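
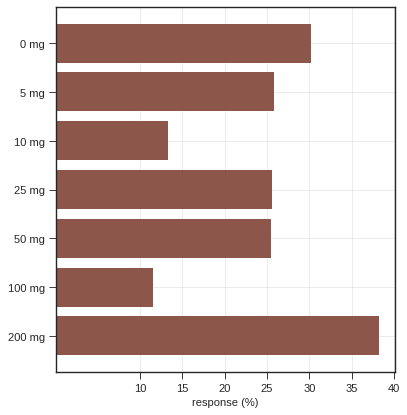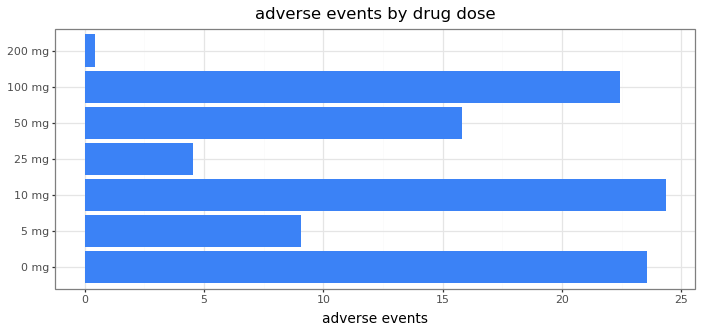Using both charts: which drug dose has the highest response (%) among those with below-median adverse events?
Chart 2 median adverse events ≈ 15; below-median drug doses: 5 mg, 25 mg, 200 mg. Among those, 200 mg has the highest response (%) (≈ 40).

200 mg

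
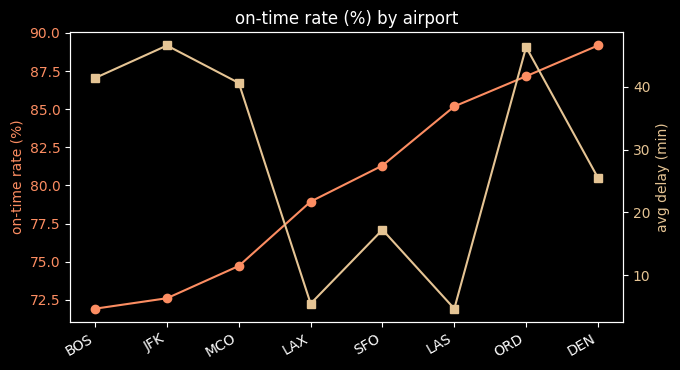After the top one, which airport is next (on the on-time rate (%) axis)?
ORD

Top 3 (on the on-time rate (%) axis): DEN ≈ 90, ORD ≈ 88, LAS ≈ 86.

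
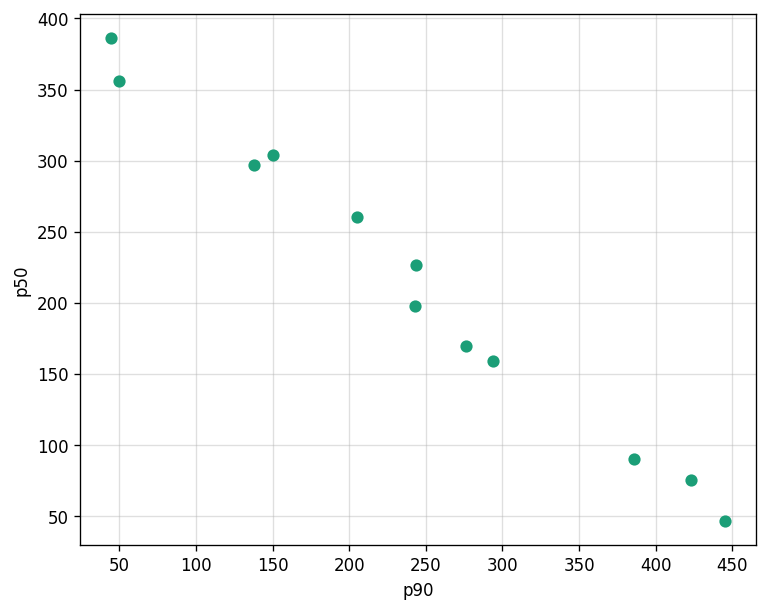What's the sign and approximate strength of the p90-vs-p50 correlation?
Points are negatively correlated; strong (|r| ≈ 1.0).

negative, strong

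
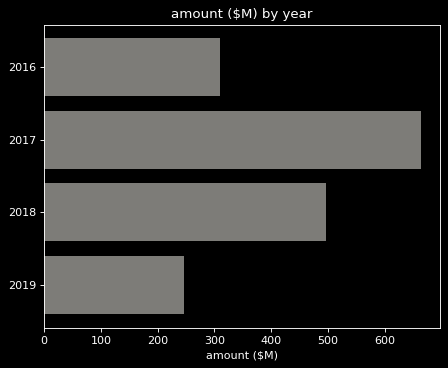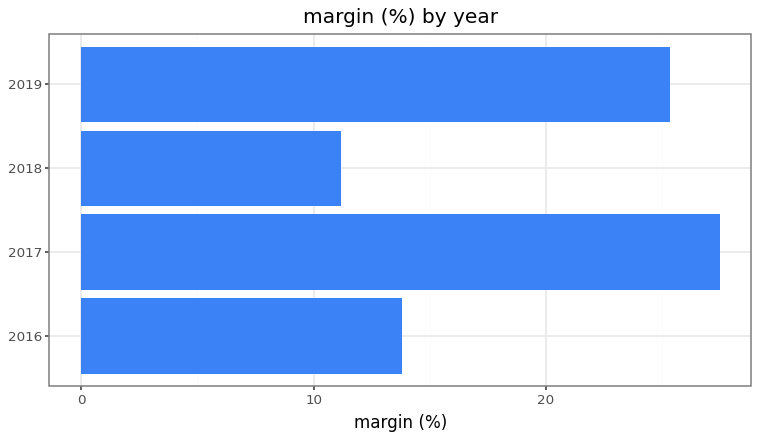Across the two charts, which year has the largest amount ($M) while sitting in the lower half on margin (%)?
2018

Chart 2 median margin (%) ≈ 20; below-median years: 2016, 2018. Among those, 2018 has the highest amount ($M) (≈ 500).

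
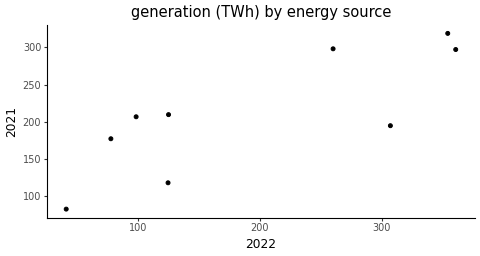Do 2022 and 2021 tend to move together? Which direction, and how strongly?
Points are positively correlated; strong (|r| ≈ 0.8).

positive, strong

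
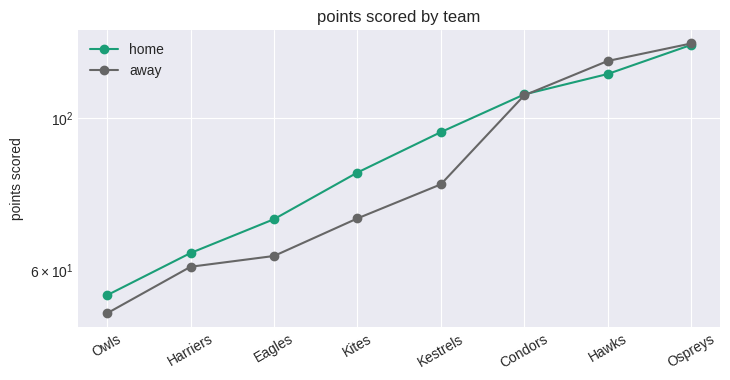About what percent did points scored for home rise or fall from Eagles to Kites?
≈ +14.3%

Eagles ≈ 70, Kites ≈ 80; (80 − 70) / 70 ≈ +14.3%.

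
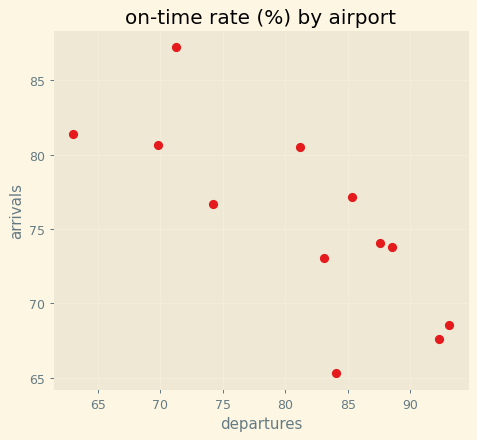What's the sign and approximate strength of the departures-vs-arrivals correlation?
negative, strong

Points are negatively correlated; strong (|r| ≈ 0.8).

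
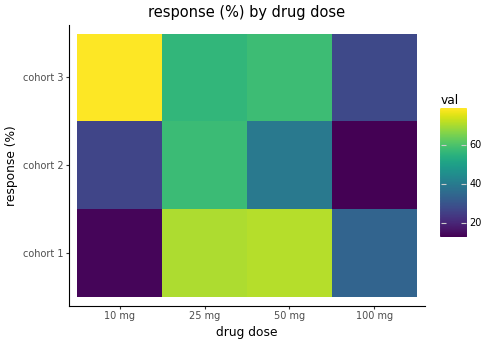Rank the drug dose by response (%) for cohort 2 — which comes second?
50 mg

Top 3 for cohort 2: 25 mg ≈ 60, 50 mg ≈ 40, 10 mg ≈ 30.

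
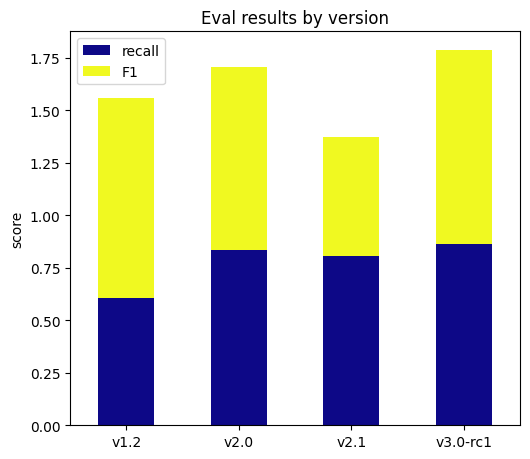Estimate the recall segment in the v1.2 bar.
≈ 0.6

recall top ≈ 0.6, bottom ≈ 0.0; segment ≈ 0.6.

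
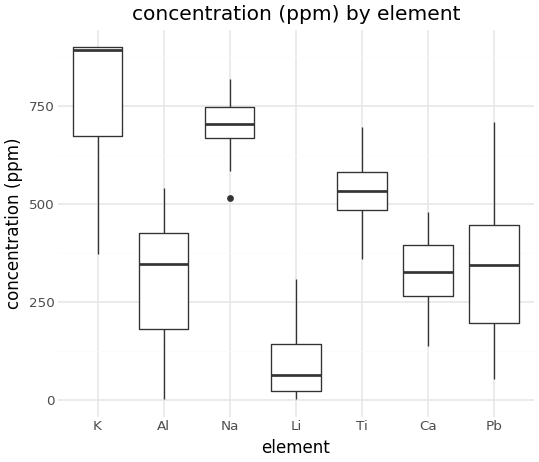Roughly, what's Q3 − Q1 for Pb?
≈ 200

Q3 ≈ 400, Q1 ≈ 200; IQR ≈ 200.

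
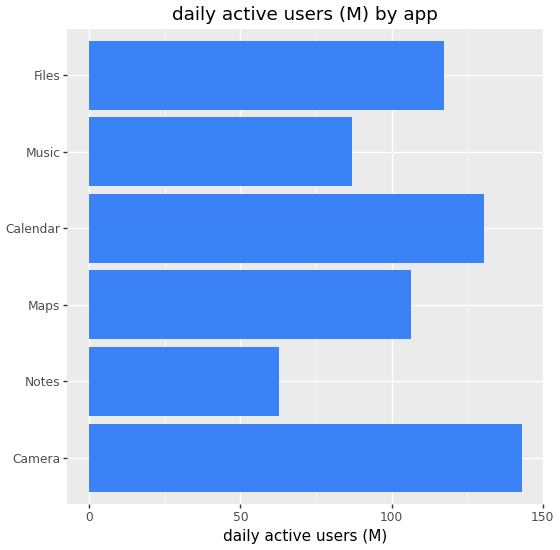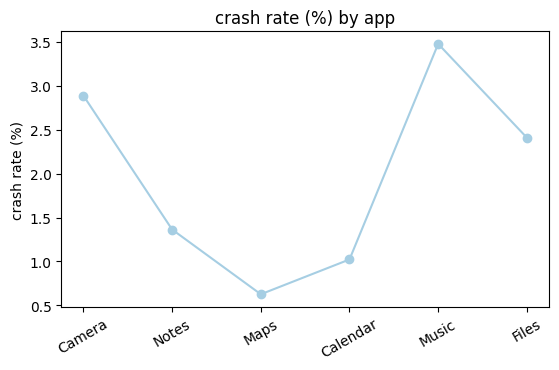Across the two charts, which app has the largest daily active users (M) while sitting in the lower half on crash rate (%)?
Calendar

Chart 2 median crash rate (%) ≈ 2; below-median apps: Notes, Maps, Calendar. Among those, Calendar has the highest daily active users (M) (≈ 140).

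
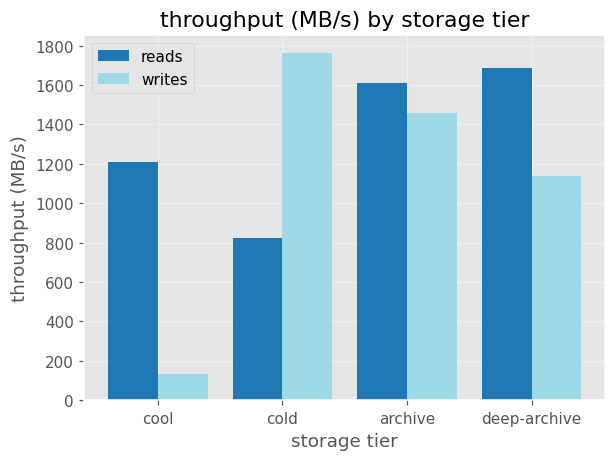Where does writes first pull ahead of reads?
cool: writes ≈ 200 vs reads ≈ 1200 (not yet); cold: writes ≈ 1800 vs reads ≈ 800 (first crossover).

cold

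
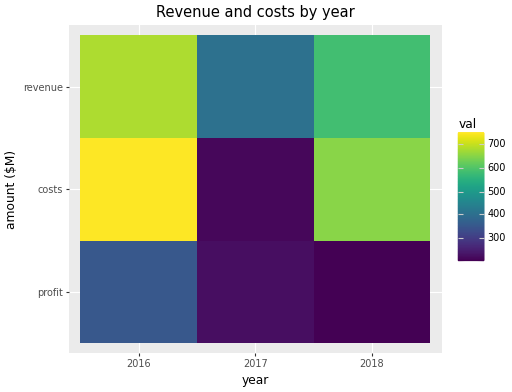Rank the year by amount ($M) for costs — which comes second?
Top 3 for costs: 2016 ≈ 750, 2018 ≈ 650, 2017 ≈ 200.

2018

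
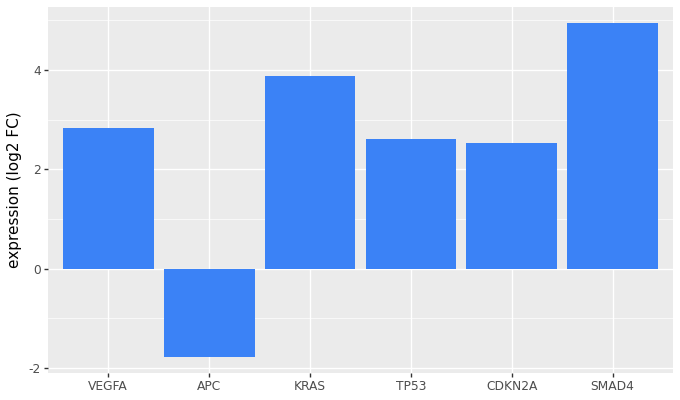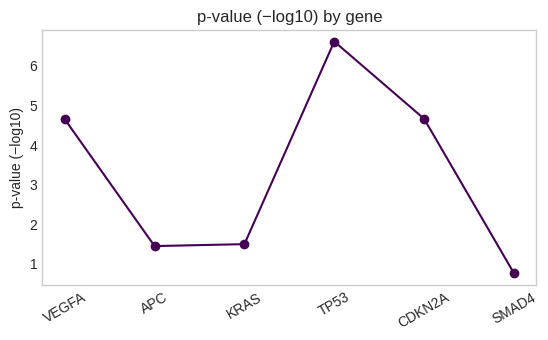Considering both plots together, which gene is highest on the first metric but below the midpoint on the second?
Chart 2 median p-value (−log10) ≈ 3; below-median genes: APC, KRAS, SMAD4. Among those, SMAD4 has the highest expression (log2 FC) (≈ 5).

SMAD4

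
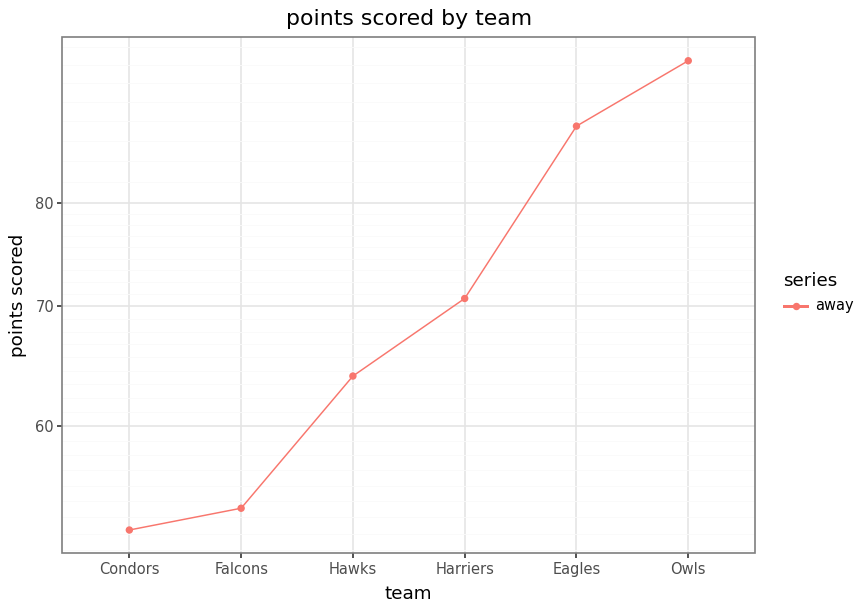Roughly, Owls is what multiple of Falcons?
≈ 1.73×

Owls ≈ 95, Falcons ≈ 55; 95/55 ≈ 1.73.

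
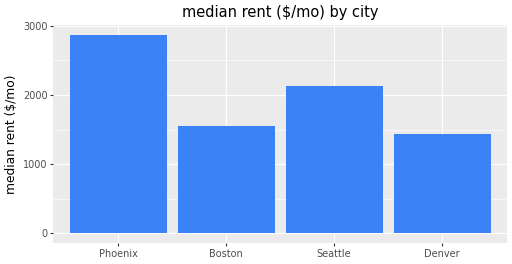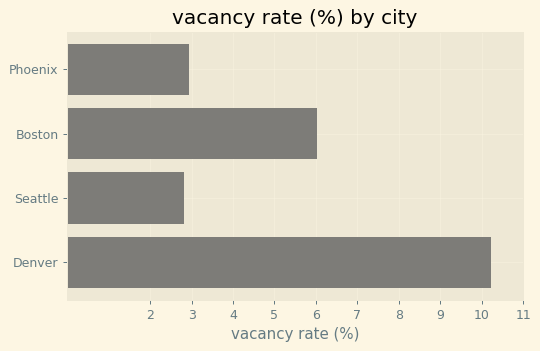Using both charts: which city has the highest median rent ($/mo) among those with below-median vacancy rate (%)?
Phoenix

Chart 2 median vacancy rate (%) ≈ 4; below-median cities: Phoenix, Seattle. Among those, Phoenix has the highest median rent ($/mo) (≈ 3000).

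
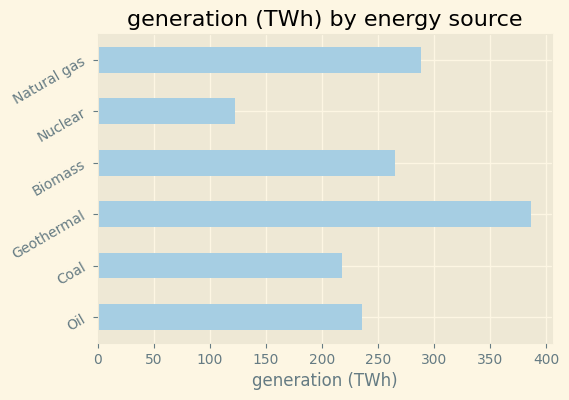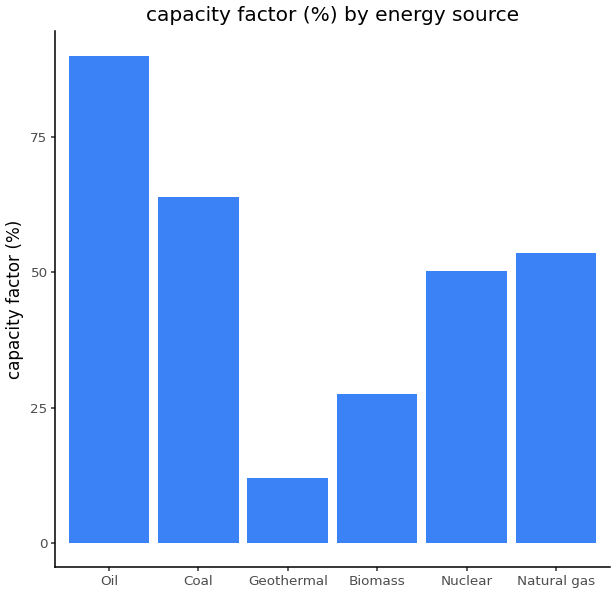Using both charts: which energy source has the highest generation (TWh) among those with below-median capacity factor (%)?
Chart 2 median capacity factor (%) ≈ 50; below-median energy sources: Geothermal, Biomass, Nuclear. Among those, Geothermal has the highest generation (TWh) (≈ 400).

Geothermal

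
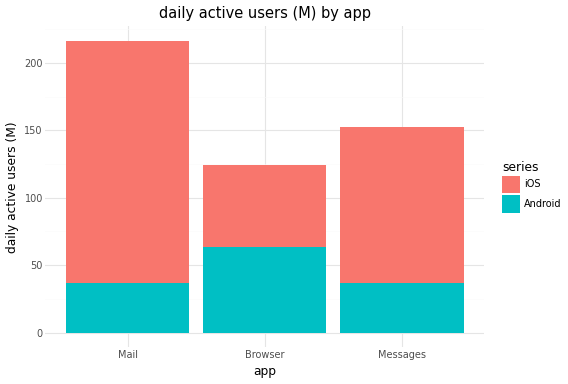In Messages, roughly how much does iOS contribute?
iOS top ≈ 160, bottom ≈ 40; segment ≈ 120.

≈ 120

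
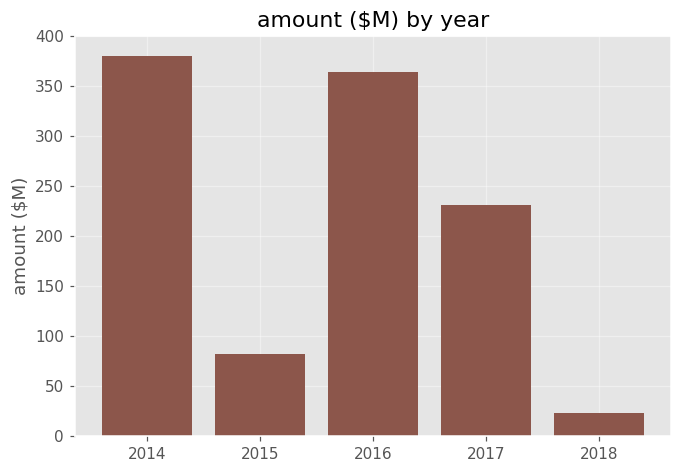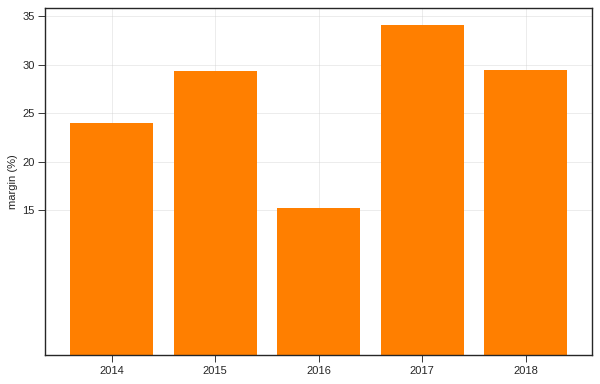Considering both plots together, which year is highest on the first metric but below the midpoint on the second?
Chart 2 median margin (%) ≈ 30; below-median years: 2014, 2016. Among those, 2014 has the highest amount ($M) (≈ 400).

2014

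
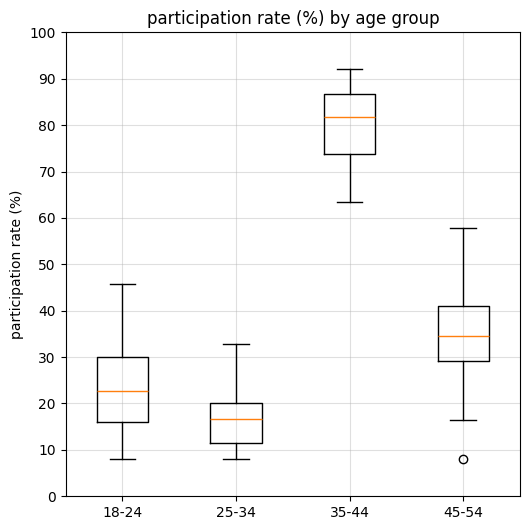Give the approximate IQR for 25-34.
Q3 ≈ 20, Q1 ≈ 10; IQR ≈ 10.

≈ 10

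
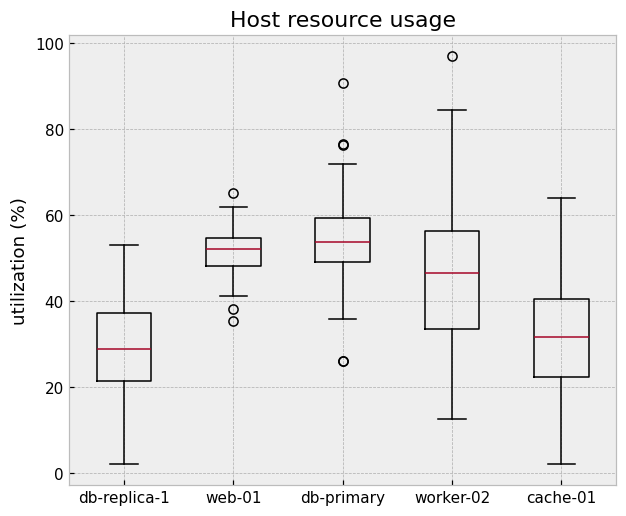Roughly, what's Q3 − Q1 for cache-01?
≈ 20

Q3 ≈ 40, Q1 ≈ 20; IQR ≈ 20.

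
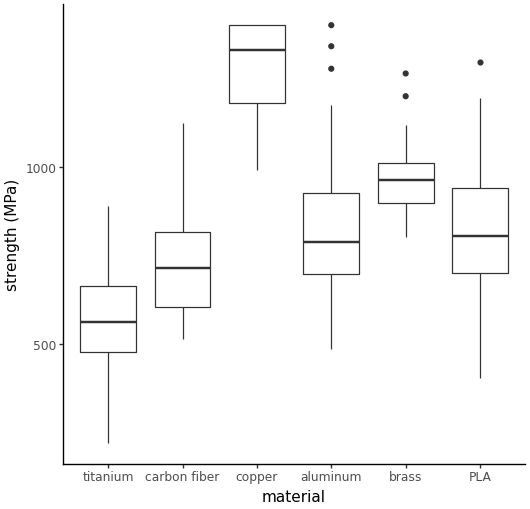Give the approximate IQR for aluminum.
≈ 200

Q3 ≈ 900, Q1 ≈ 700; IQR ≈ 200.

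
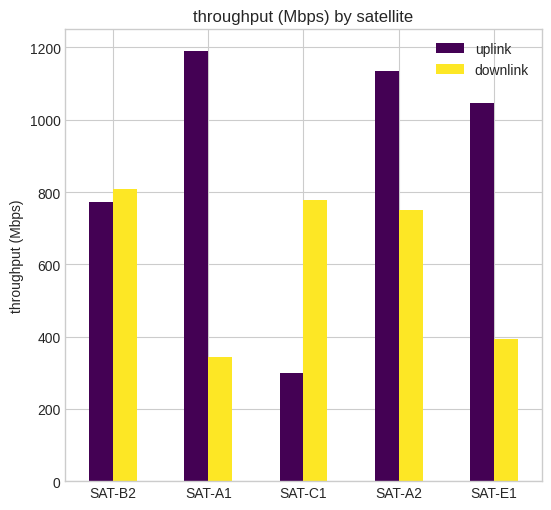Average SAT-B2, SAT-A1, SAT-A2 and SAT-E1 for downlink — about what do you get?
≈ 575

(800 + 300 + 800 + 400) / 4 ≈ 575.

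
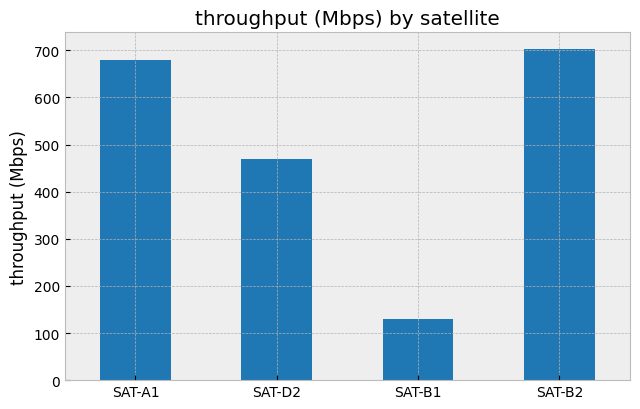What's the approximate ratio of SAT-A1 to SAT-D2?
≈ 1.4×

SAT-A1 ≈ 700, SAT-D2 ≈ 500; 700/500 ≈ 1.4.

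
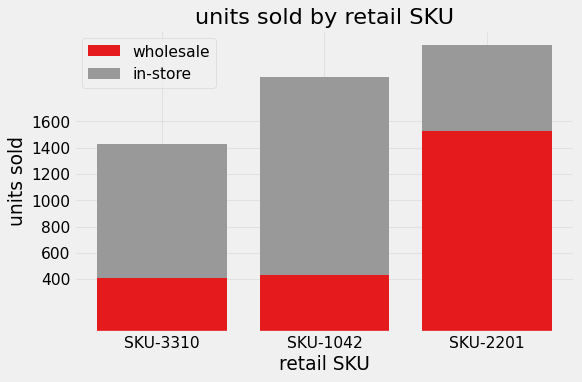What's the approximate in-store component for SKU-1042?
in-store top ≈ 2000, bottom ≈ 400; segment ≈ 1600.

≈ 1600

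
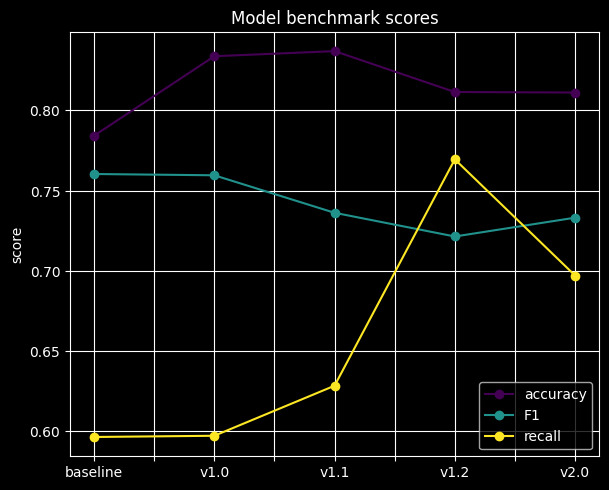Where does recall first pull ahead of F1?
v1.1: recall ≈ 0.65 vs F1 ≈ 0.75 (not yet); v1.2: recall ≈ 0.75 vs F1 ≈ 0.70 (first crossover).

v1.2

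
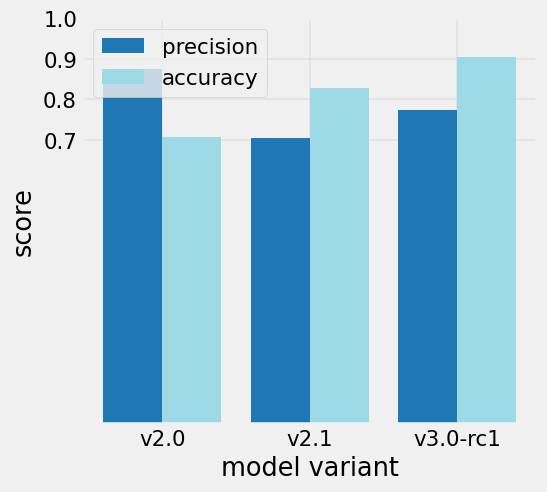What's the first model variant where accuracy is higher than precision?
v2.1

v2.0: accuracy ≈ 0.7 vs precision ≈ 0.9 (not yet); v2.1: accuracy ≈ 0.8 vs precision ≈ 0.7 (first crossover).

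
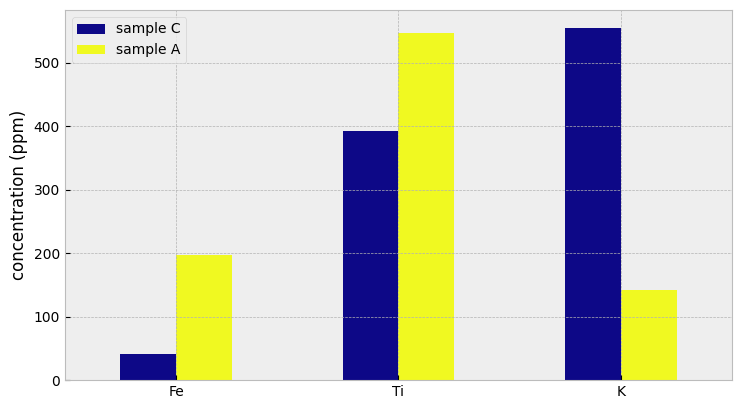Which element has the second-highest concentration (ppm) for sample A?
Top 3 for sample A: Ti ≈ 550, Fe ≈ 200, K ≈ 150.

Fe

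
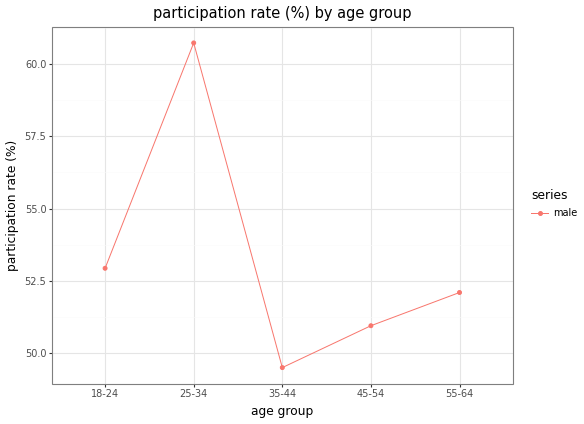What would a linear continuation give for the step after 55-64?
Last three: 49, 51, 52 → slope ≈ 1.5/step → next ≈ 53.5.

≈ 53.5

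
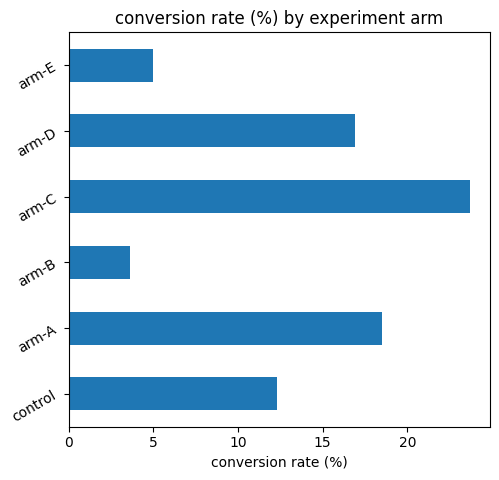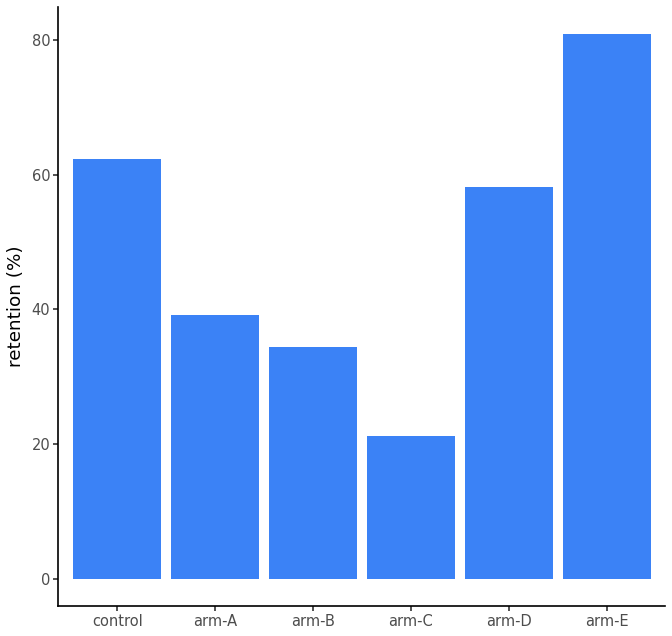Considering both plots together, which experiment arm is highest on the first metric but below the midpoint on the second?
Chart 2 median retention (%) ≈ 50; below-median experiment arms: arm-A, arm-B, arm-C. Among those, arm-C has the highest conversion rate (%) (≈ 25).

arm-C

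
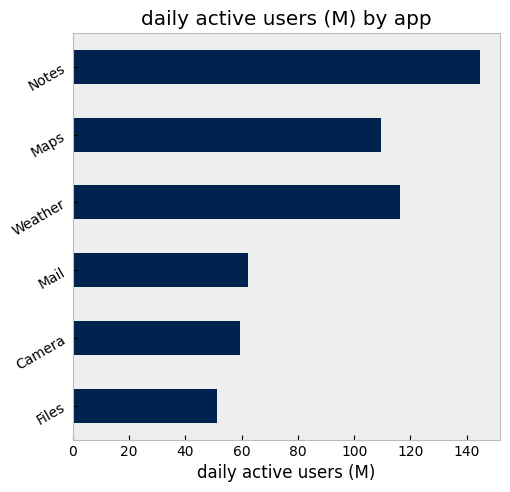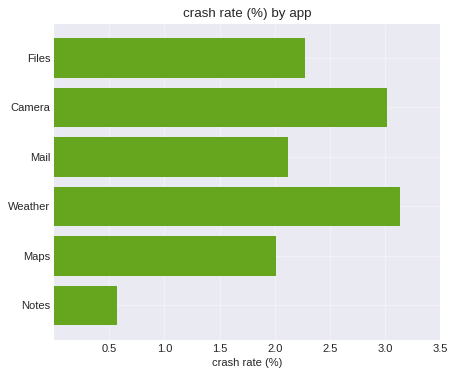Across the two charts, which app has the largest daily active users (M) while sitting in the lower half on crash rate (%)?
Chart 2 median crash rate (%) ≈ 2; below-median apps: Mail, Maps, Notes. Among those, Notes has the highest daily active users (M) (≈ 140).

Notes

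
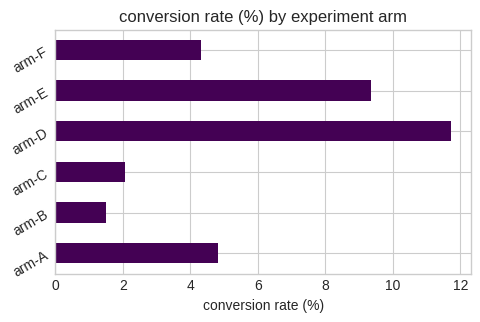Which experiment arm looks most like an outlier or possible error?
arm-D

arm-D ≈ 12; the rest sit between ≈ 2 and ≈ 9.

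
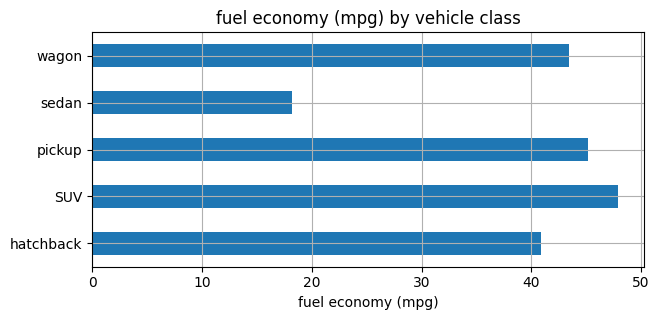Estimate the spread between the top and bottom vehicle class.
≈ 30

Max SUV ≈ 50, min sedan ≈ 20; range ≈ 30.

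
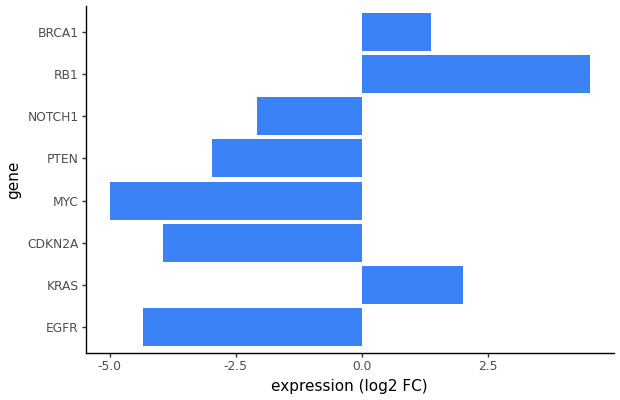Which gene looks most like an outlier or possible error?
RB1

RB1 ≈ 5; the rest sit between ≈ -5 and ≈ 2.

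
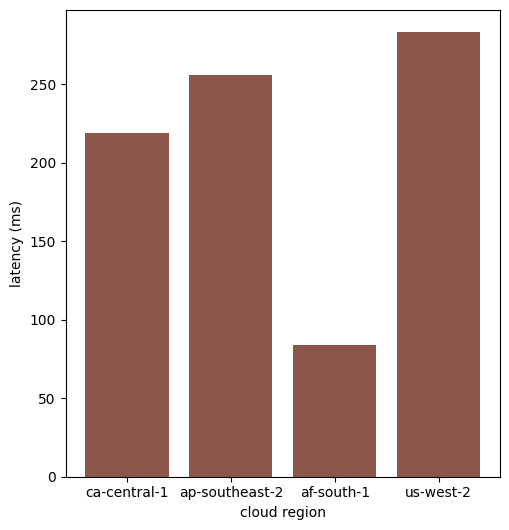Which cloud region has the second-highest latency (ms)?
Top 3: us-west-2 ≈ 275, ap-southeast-2 ≈ 250, ca-central-1 ≈ 225.

ap-southeast-2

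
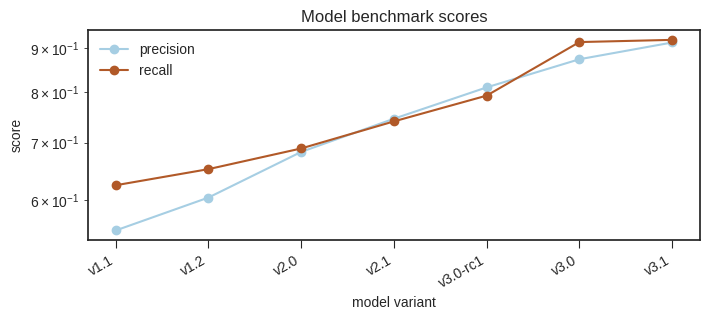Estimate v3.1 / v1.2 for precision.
≈ 1.5×

v3.1 ≈ 0.90, v1.2 ≈ 0.60; 0.90/0.60 ≈ 1.5.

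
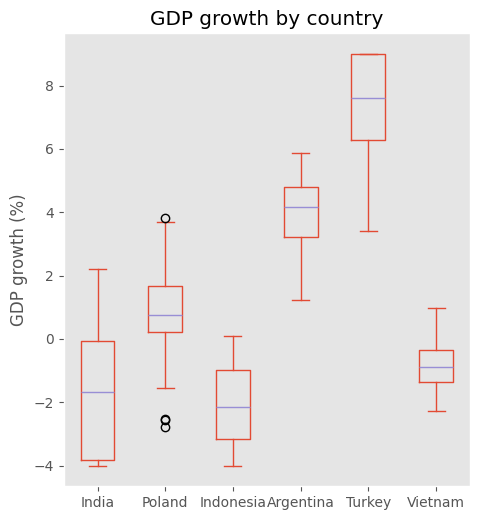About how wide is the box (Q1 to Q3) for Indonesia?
≈ 2

Q3 ≈ -1, Q1 ≈ -3; IQR ≈ 2.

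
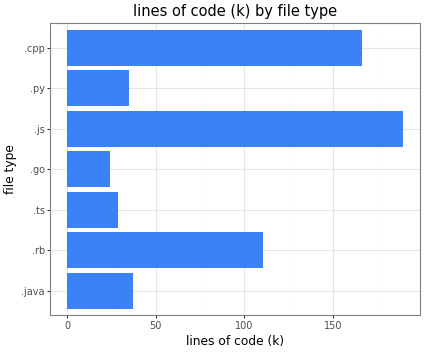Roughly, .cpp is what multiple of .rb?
.cpp ≈ 160, .rb ≈ 120; 160/120 ≈ 1.33.

≈ 1.33×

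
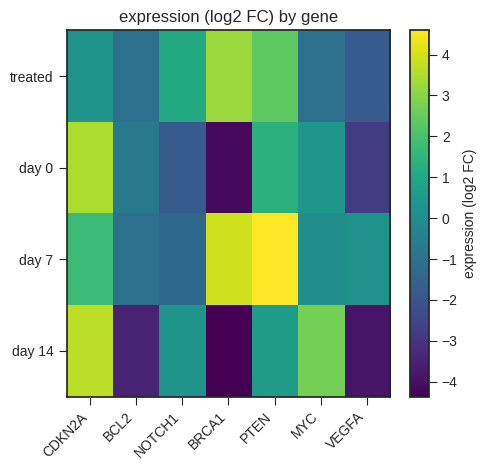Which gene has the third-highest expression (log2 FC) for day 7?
CDKN2A

Top 4 for day 7: PTEN ≈ 5, BRCA1 ≈ 4, CDKN2A ≈ 2, VEGFA ≈ 0.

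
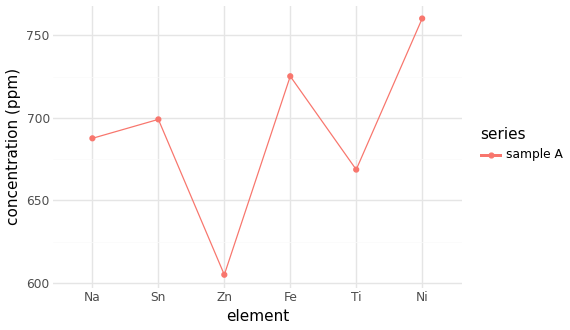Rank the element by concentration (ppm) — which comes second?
Top 3: Ni ≈ 760, Fe ≈ 720, Sn ≈ 700.

Fe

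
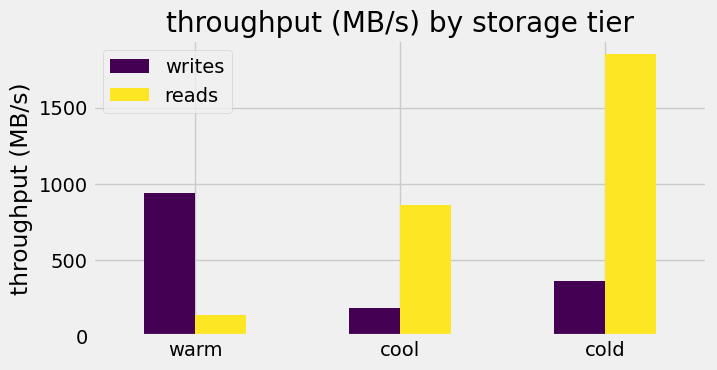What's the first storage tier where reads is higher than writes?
warm: reads ≈ 200 vs writes ≈ 1000 (not yet); cool: reads ≈ 800 vs writes ≈ 200 (first crossover).

cool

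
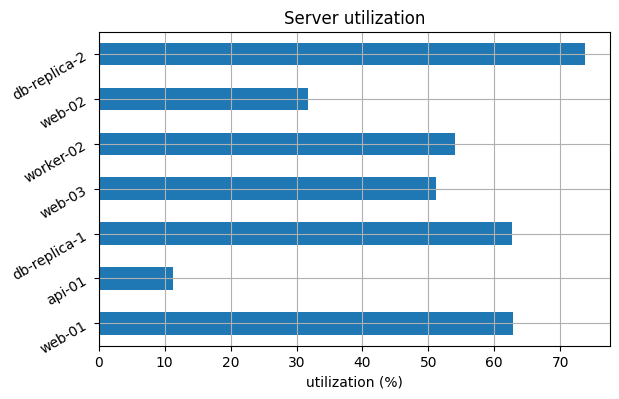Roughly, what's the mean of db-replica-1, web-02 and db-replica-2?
(60 + 30 + 70) / 3 ≈ 53.

≈ 53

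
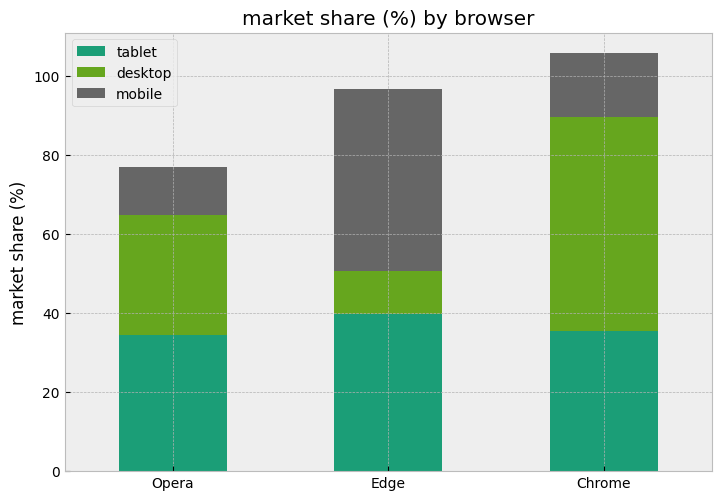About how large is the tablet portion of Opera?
≈ 30

tablet top ≈ 30, bottom ≈ 0; segment ≈ 30.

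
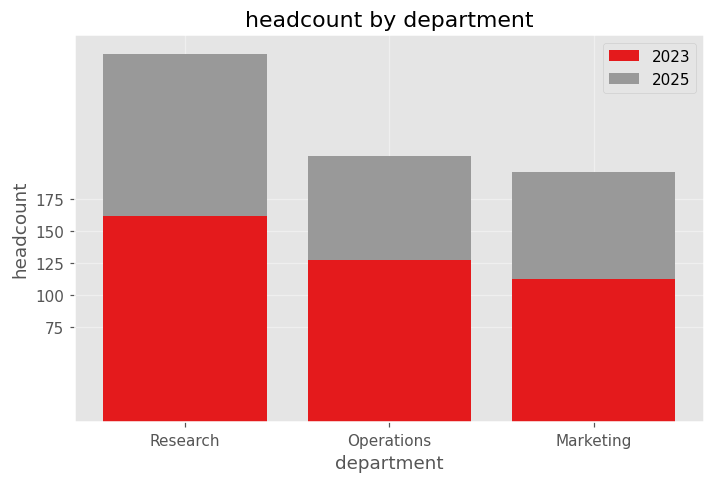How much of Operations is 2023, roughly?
2023 top ≈ 125, bottom ≈ 0; segment ≈ 125.

≈ 125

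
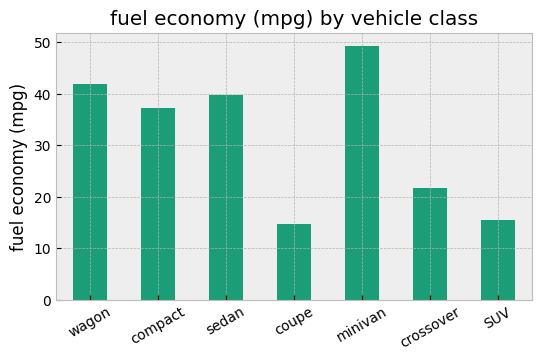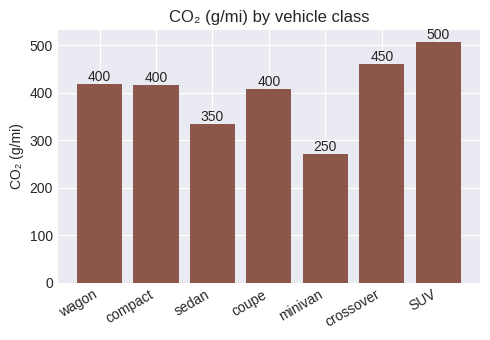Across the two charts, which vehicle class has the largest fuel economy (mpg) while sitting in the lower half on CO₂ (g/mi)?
Chart 2 median CO₂ (g/mi) ≈ 400; below-median vehicle classes: sedan, coupe, minivan. Among those, minivan has the highest fuel economy (mpg) (≈ 50).

minivan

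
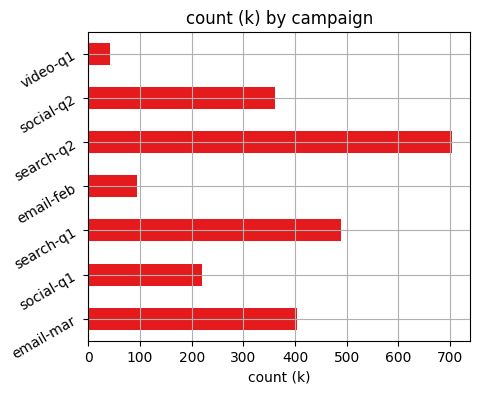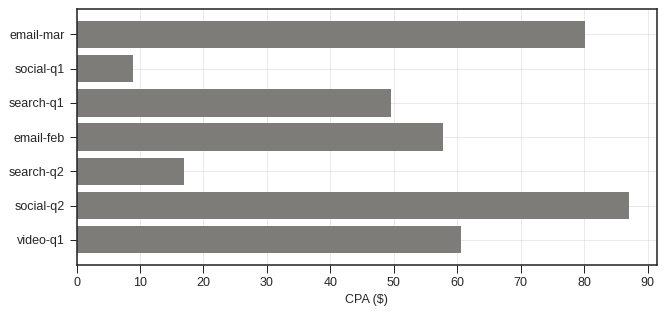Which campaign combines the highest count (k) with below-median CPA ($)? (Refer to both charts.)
Chart 2 median CPA ($) ≈ 60; below-median campaigns: social-q1, search-q1, search-q2. Among those, search-q2 has the highest count (k) (≈ 700).

search-q2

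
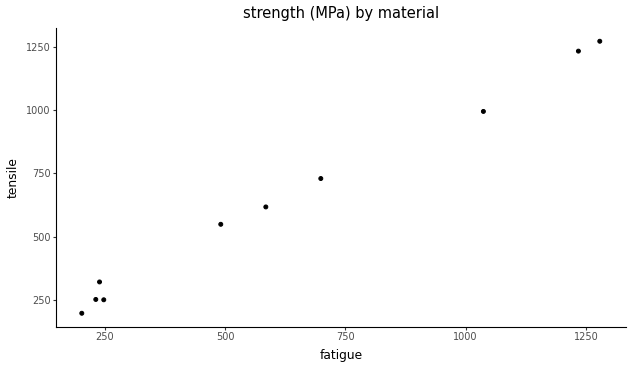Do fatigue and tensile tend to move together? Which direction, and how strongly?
Points are positively correlated; strong (|r| ≈ 1.0).

positive, strong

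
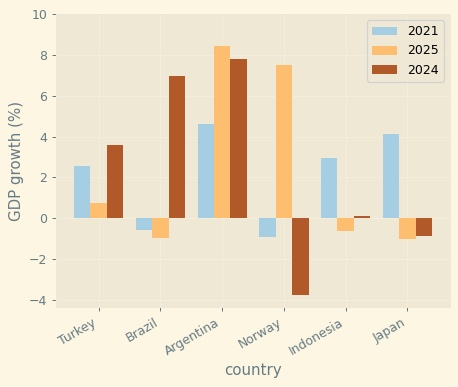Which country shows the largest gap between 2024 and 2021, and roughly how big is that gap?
Brazil, ≈ 6 %

Brazil: 2024 ≈ 6, 2021 ≈ 0 → gap ≈ 6. Next-largest (Japan) is only ≈ 4.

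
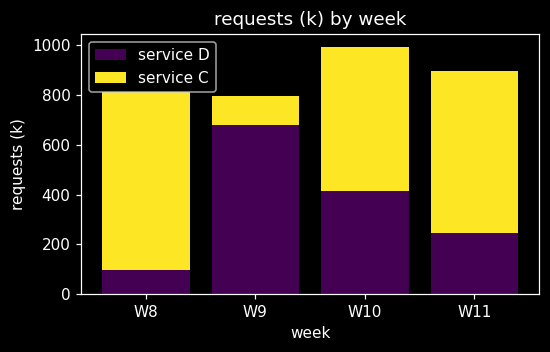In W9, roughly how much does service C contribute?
≈ 100

service C top ≈ 800, bottom ≈ 700; segment ≈ 100.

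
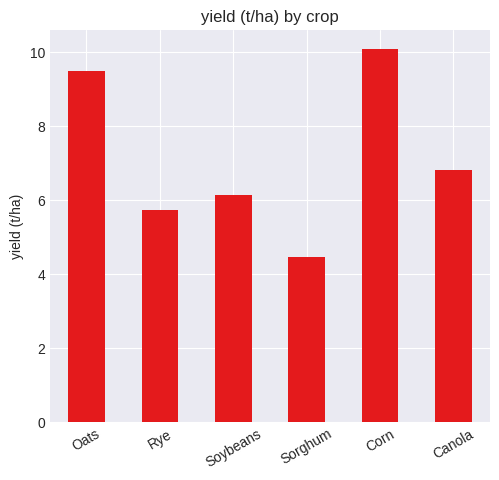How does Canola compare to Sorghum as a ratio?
Canola ≈ 7, Sorghum ≈ 4; 7/4 ≈ 1.75.

≈ 1.75×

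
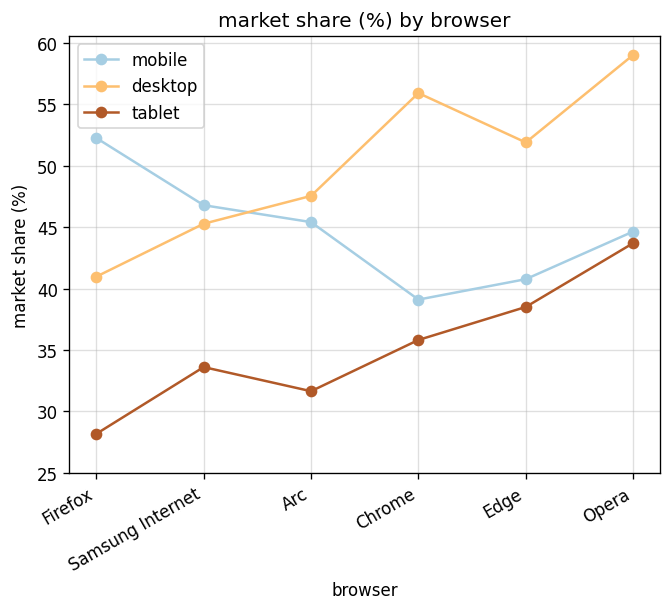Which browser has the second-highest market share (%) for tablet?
Top 3 for tablet: Opera ≈ 45, Edge ≈ 40, Chrome ≈ 35.

Edge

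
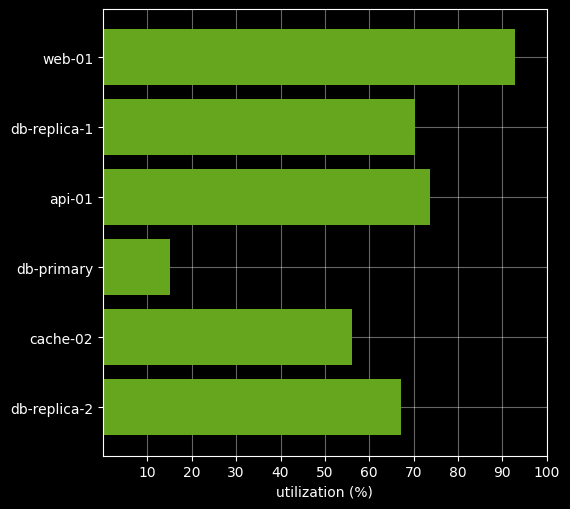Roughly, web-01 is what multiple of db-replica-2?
≈ 1.29×

web-01 ≈ 90, db-replica-2 ≈ 70; 90/70 ≈ 1.29.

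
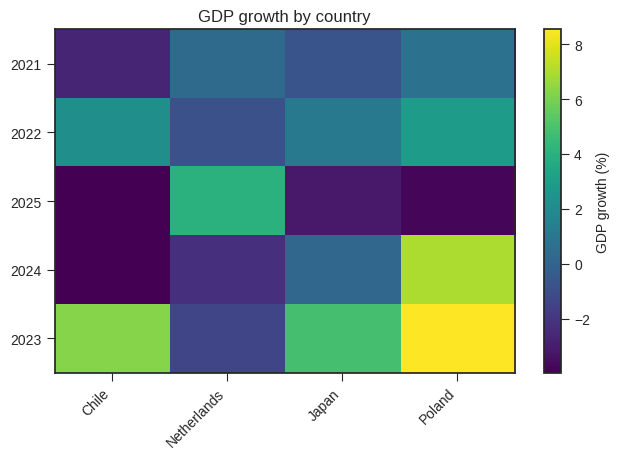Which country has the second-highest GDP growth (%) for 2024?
Top 3 for 2024: Poland ≈ 8, Japan ≈ 0, Netherlands ≈ -2.

Japan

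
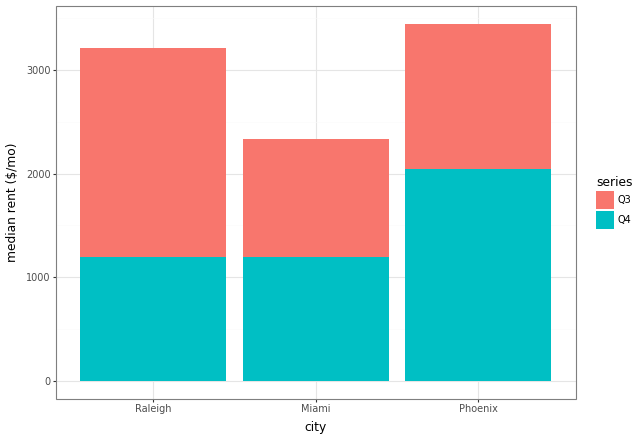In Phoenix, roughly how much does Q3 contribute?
≈ 1500

Q3 top ≈ 3500, bottom ≈ 2000; segment ≈ 1500.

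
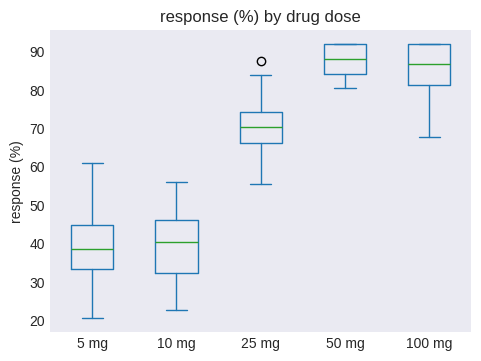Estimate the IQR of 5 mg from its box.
Q3 ≈ 45, Q1 ≈ 35; IQR ≈ 10.

≈ 10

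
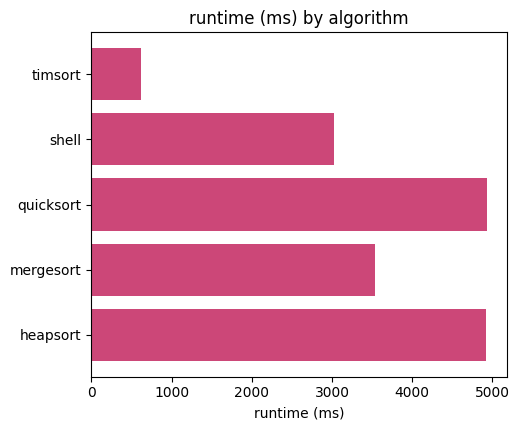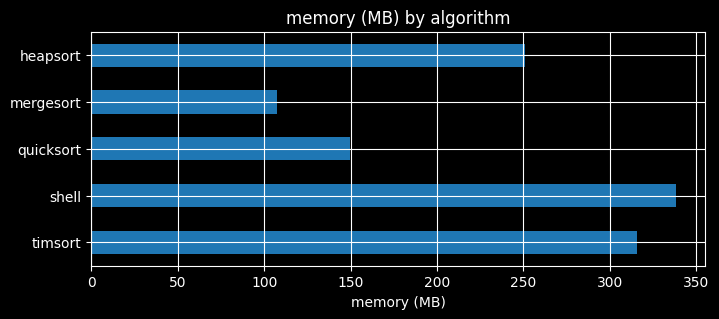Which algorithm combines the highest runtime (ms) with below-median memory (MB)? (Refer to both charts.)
quicksort

Chart 2 median memory (MB) ≈ 250; below-median algorithms: quicksort, mergesort. Among those, quicksort has the highest runtime (ms) (≈ 5000).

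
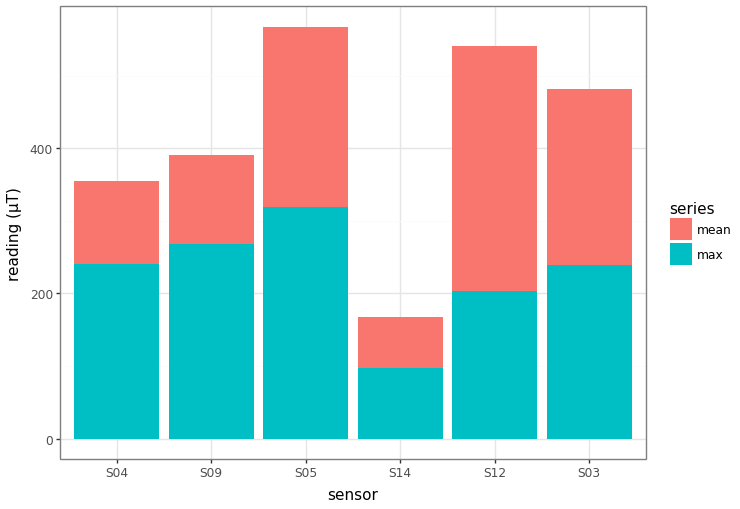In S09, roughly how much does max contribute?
max top ≈ 250, bottom ≈ 0; segment ≈ 250.

≈ 250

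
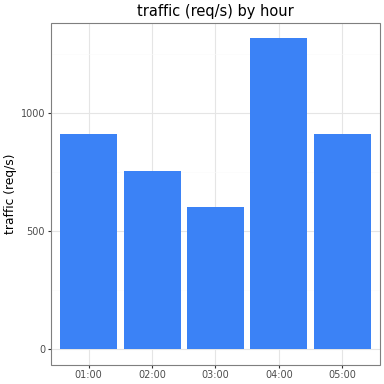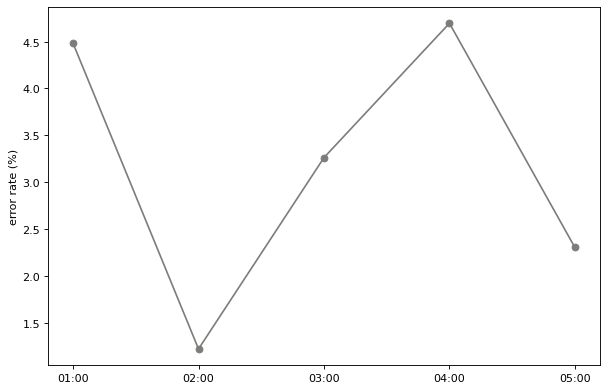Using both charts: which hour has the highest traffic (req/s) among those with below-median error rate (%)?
05:00

Chart 2 median error rate (%) ≈ 3.5; below-median hours: 02:00, 05:00. Among those, 05:00 has the highest traffic (req/s) (≈ 1000).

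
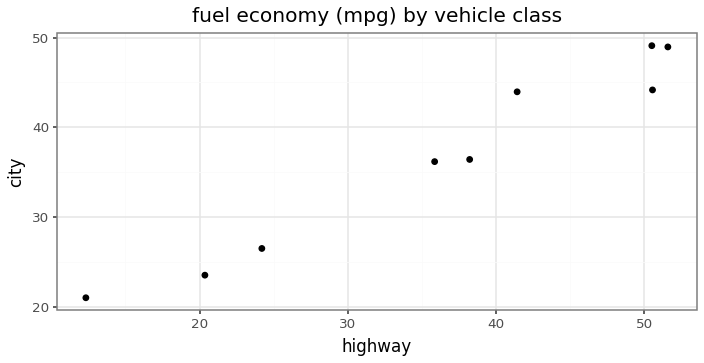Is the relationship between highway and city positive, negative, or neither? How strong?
Points are positively correlated; strong (|r| ≈ 1.0).

positive, strong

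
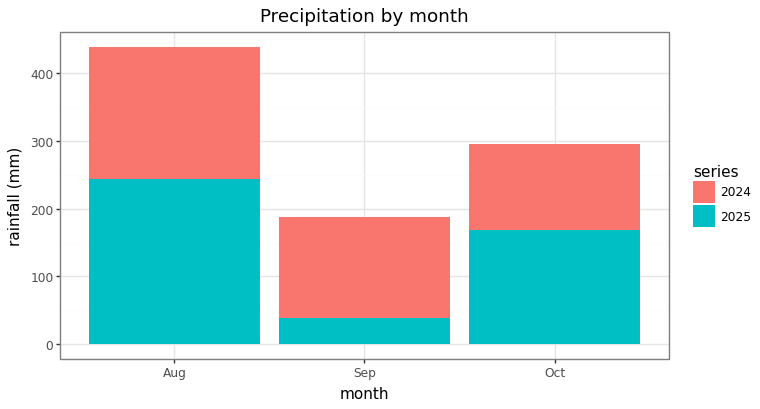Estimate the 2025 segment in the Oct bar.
≈ 150

2025 top ≈ 150, bottom ≈ 0; segment ≈ 150.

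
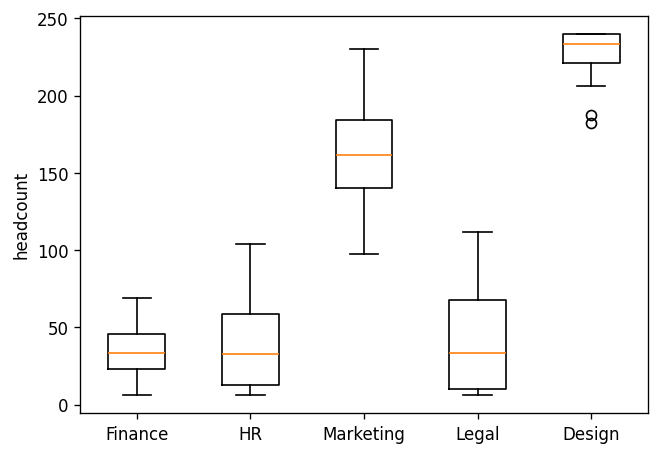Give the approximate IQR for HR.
Q3 ≈ 60, Q1 ≈ 20; IQR ≈ 40.

≈ 40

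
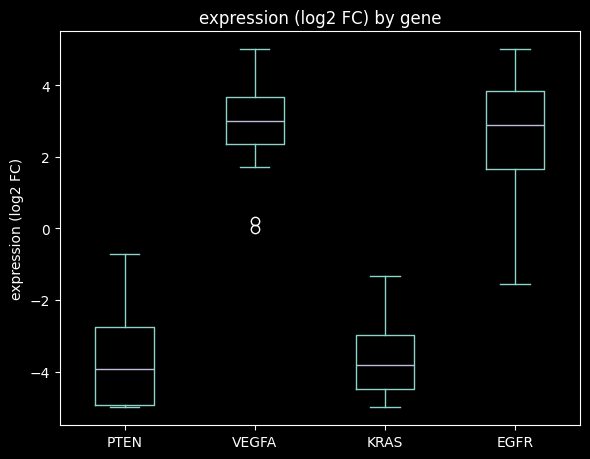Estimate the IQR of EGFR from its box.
Q3 ≈ 4, Q1 ≈ 2; IQR ≈ 2.

≈ 2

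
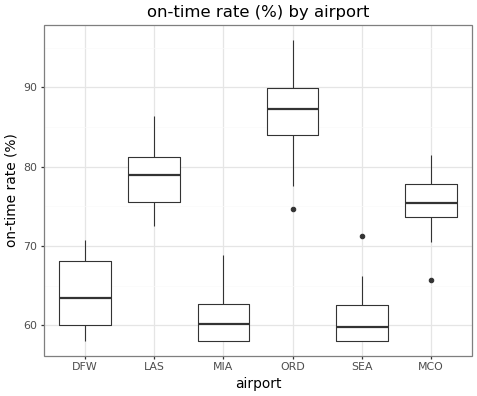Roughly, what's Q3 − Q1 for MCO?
Q3 ≈ 80, Q1 ≈ 75; IQR ≈ 5.

≈ 5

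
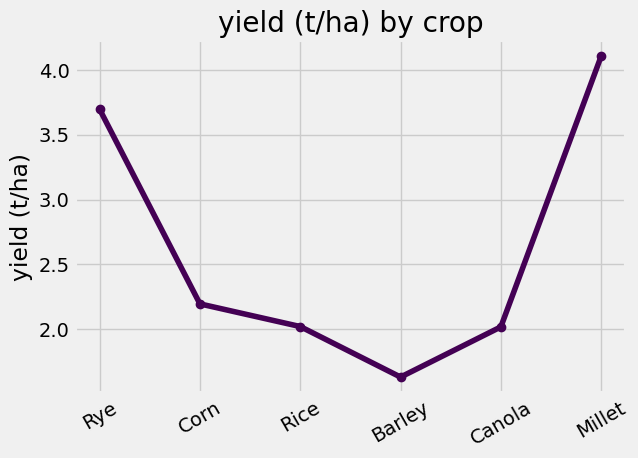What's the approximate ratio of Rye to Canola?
≈ 1.75×

Rye ≈ 3.5, Canola ≈ 2.0; 3.5/2.0 ≈ 1.75.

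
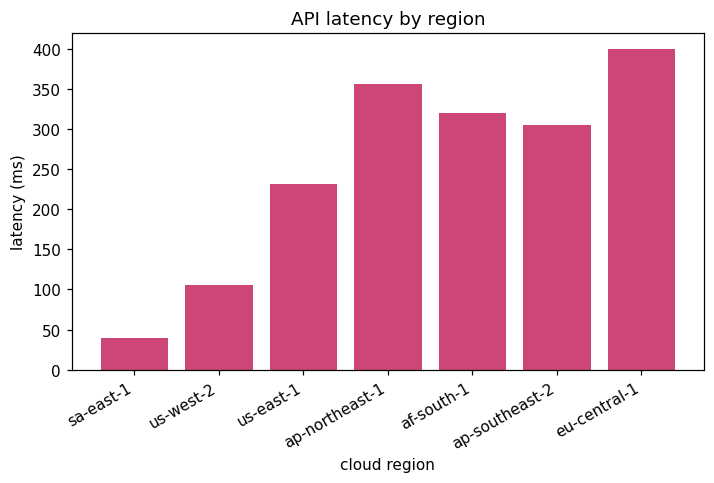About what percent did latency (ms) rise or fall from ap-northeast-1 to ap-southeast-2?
ap-northeast-1 ≈ 350, ap-southeast-2 ≈ 300; (300 − 350) / 350 ≈ -14.3%.

≈ -14.3%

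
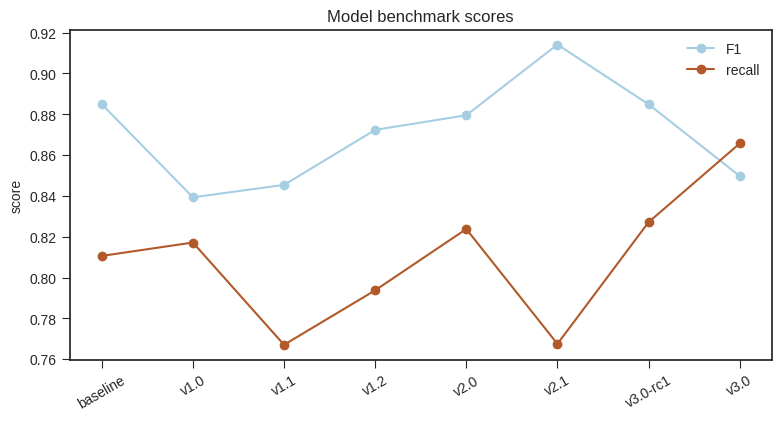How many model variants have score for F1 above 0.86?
Above 0.86: baseline, v1.2, v2.0, v2.1, v3.0-rc1.

5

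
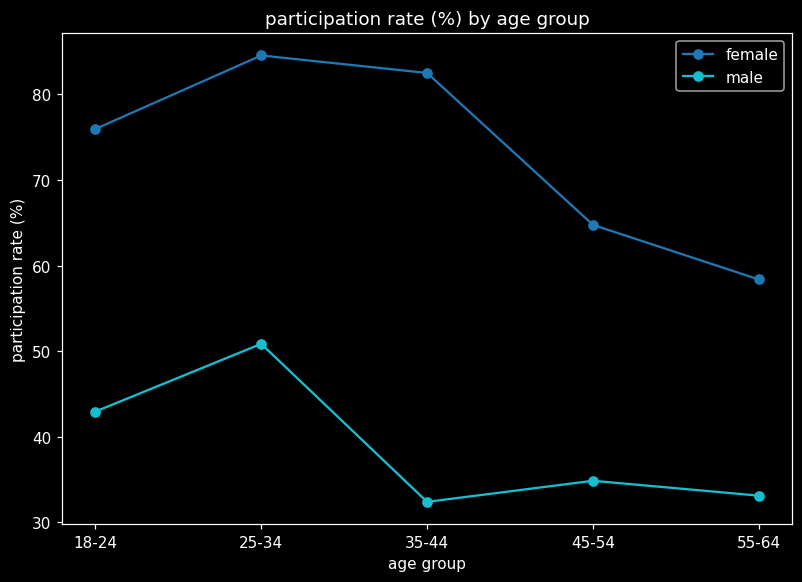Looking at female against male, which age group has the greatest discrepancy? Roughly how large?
35-44: female ≈ 85, male ≈ 30 → gap ≈ 55. Next-largest (25-34) is only ≈ 35.

35-44, ≈ 55 %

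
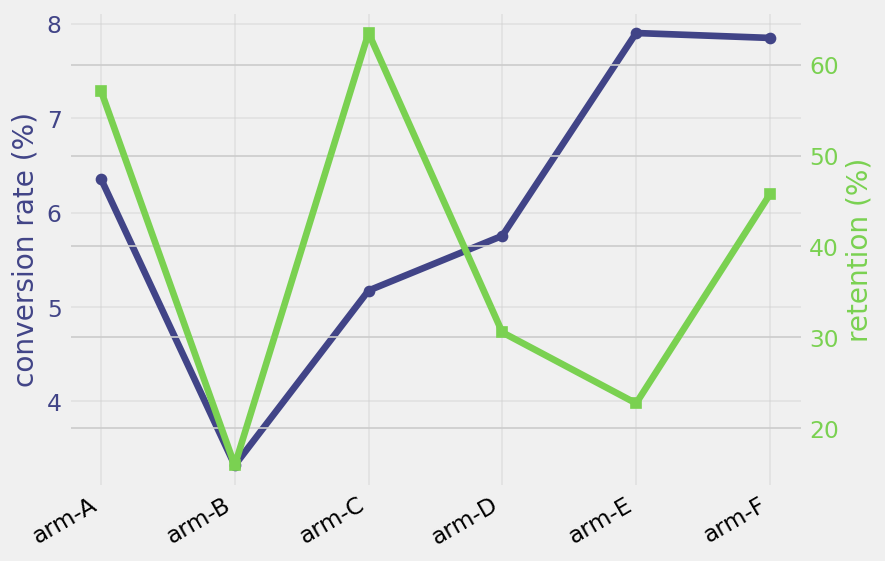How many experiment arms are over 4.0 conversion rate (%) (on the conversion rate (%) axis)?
5

Above 4.0: arm-A, arm-C, arm-D, arm-E, arm-F.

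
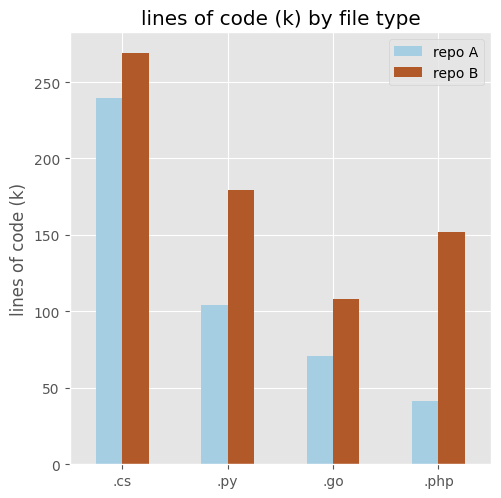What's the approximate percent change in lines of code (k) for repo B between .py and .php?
.py ≈ 175, .php ≈ 150; (150 − 175) / 175 ≈ -14.3%.

≈ -14.3%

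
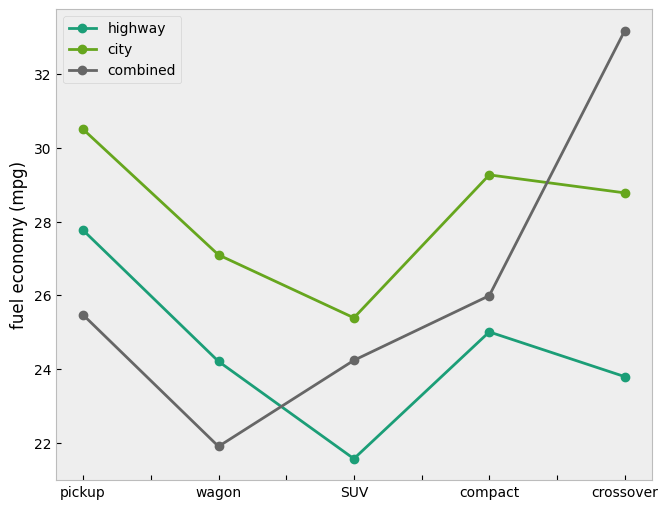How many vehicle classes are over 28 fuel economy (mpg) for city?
3

Above 28: pickup, compact, crossover.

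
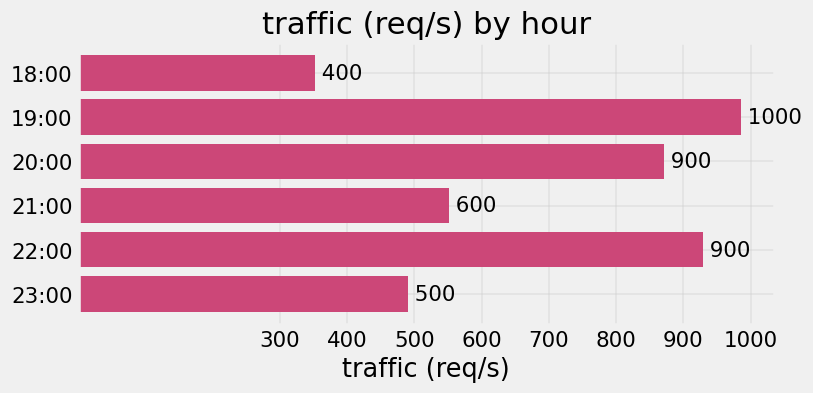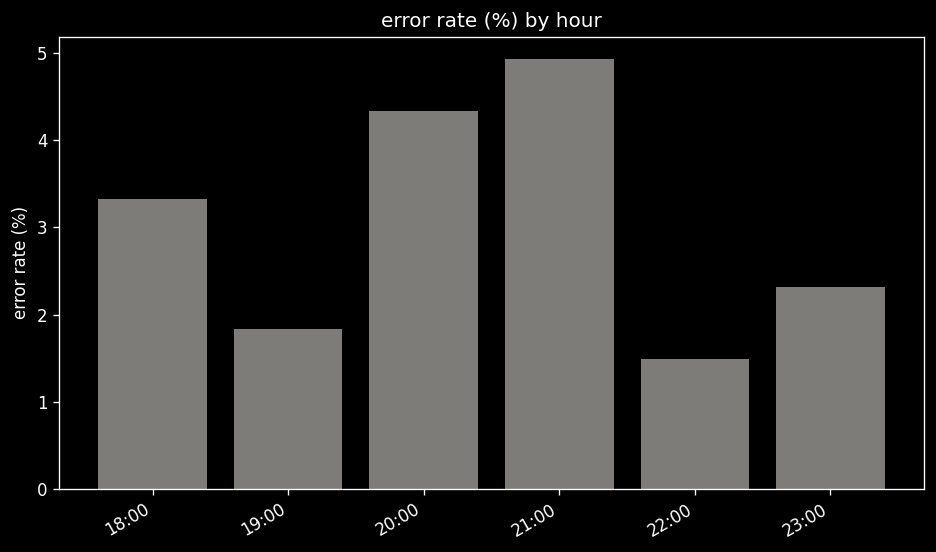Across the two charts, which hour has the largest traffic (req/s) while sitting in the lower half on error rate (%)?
Chart 2 median error rate (%) ≈ 3; below-median hours: 19:00, 22:00, 23:00. Among those, 19:00 has the highest traffic (req/s) (≈ 1000).

19:00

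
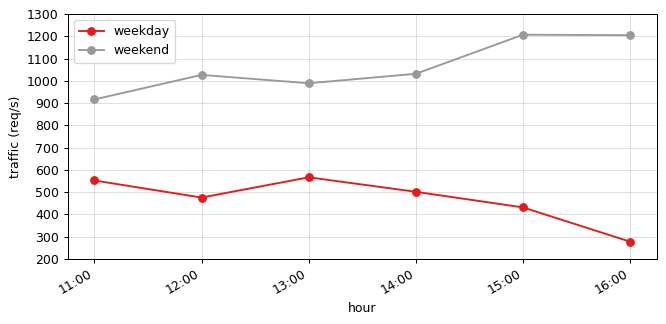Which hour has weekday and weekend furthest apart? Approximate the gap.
16:00, ≈ 900 req/s

16:00: weekday ≈ 300, weekend ≈ 1200 → gap ≈ 900. Next-largest (15:00) is only ≈ 800.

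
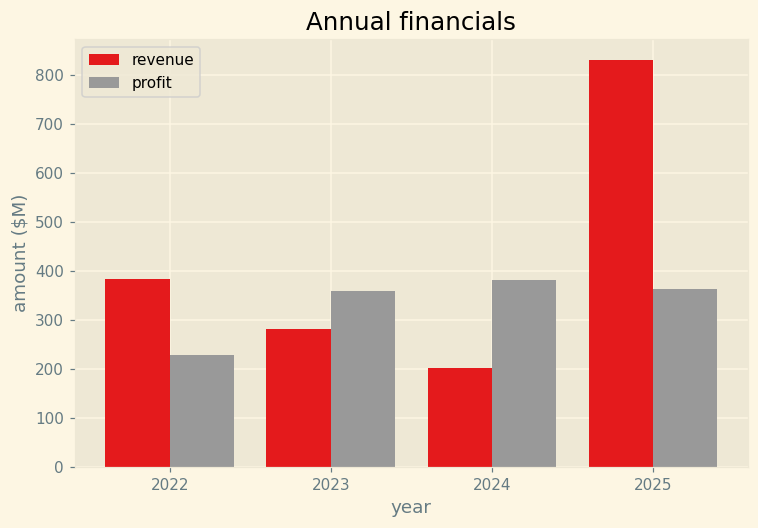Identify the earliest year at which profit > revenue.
2022: profit ≈ 200 vs revenue ≈ 400 (not yet); 2023: profit ≈ 400 vs revenue ≈ 300 (first crossover).

2023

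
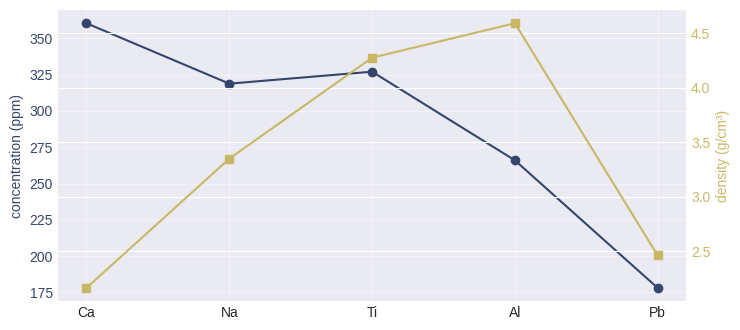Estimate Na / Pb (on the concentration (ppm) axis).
Na ≈ 320, Pb ≈ 180; 320/180 ≈ 1.78.

≈ 1.78×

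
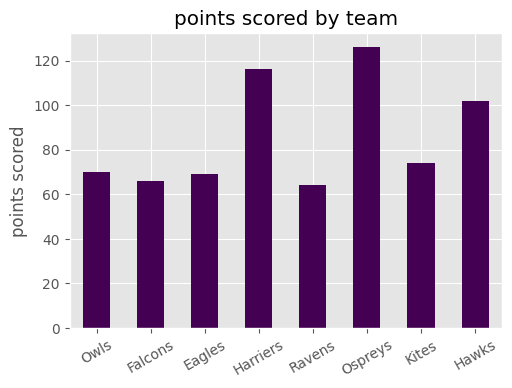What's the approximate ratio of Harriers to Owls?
Harriers ≈ 120, Owls ≈ 80; 120/80 ≈ 1.5.

≈ 1.5×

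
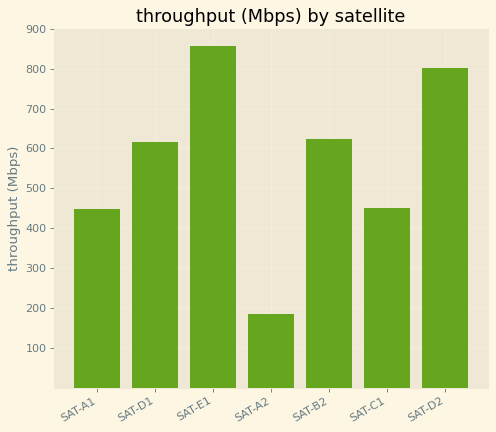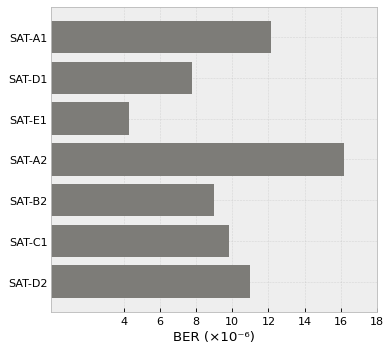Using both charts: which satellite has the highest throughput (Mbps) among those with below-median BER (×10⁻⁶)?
Chart 2 median BER (×10⁻⁶) ≈ 10; below-median satellites: SAT-D1, SAT-E1, SAT-B2. Among those, SAT-E1 has the highest throughput (Mbps) (≈ 900).

SAT-E1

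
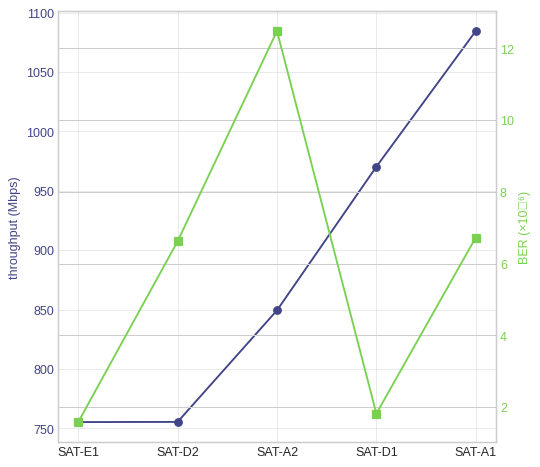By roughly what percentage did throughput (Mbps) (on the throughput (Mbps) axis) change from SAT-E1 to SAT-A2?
SAT-E1 ≈ 750, SAT-A2 ≈ 850; (850 − 750) / 750 ≈ +13.3%.

≈ +13.3%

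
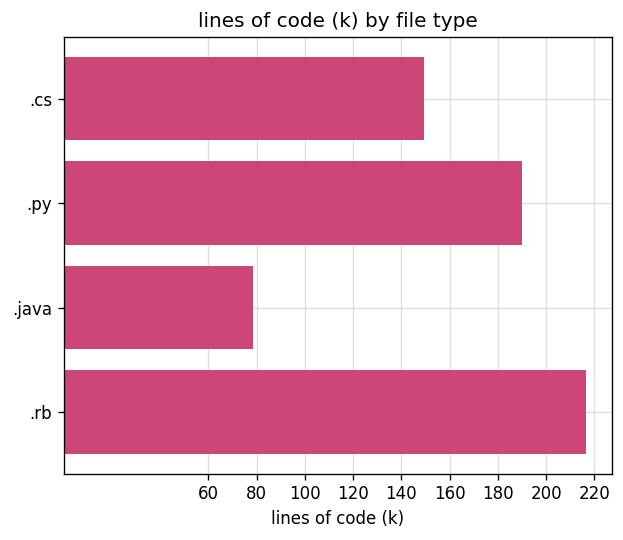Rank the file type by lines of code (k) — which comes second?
.py

Top 3: .rb ≈ 220, .py ≈ 200, .cs ≈ 140.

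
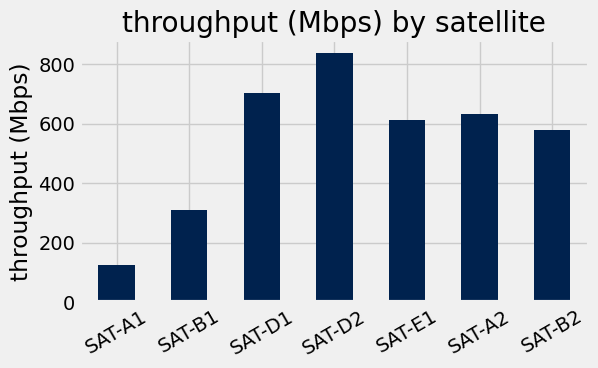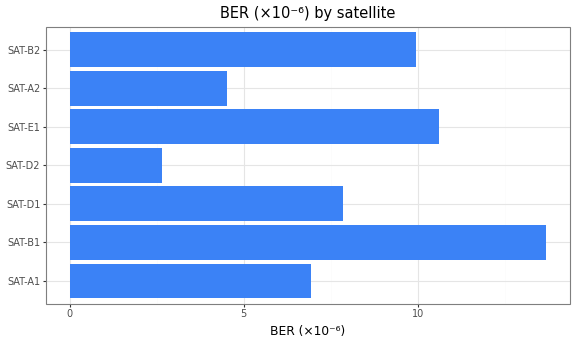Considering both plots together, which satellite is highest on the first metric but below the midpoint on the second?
SAT-D2

Chart 2 median BER (×10⁻⁶) ≈ 8; below-median satellites: SAT-A1, SAT-D2, SAT-A2. Among those, SAT-D2 has the highest throughput (Mbps) (≈ 800).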